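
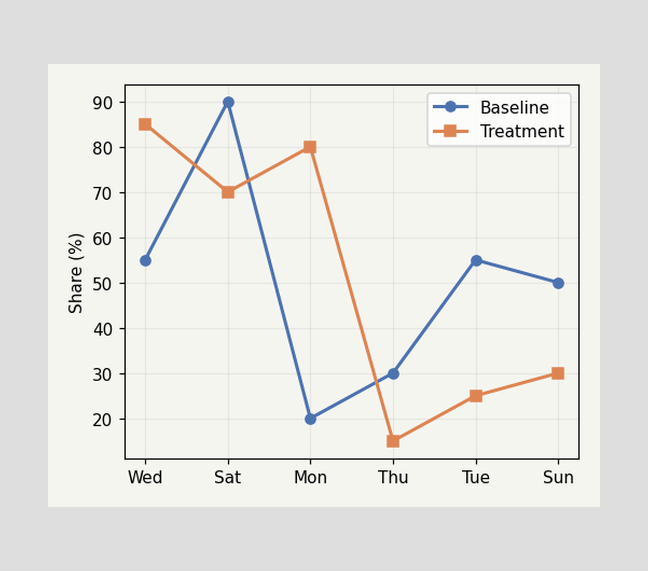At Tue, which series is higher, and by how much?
At Tue, Baseline sits above the other line by 30%.

Baseline, by 30%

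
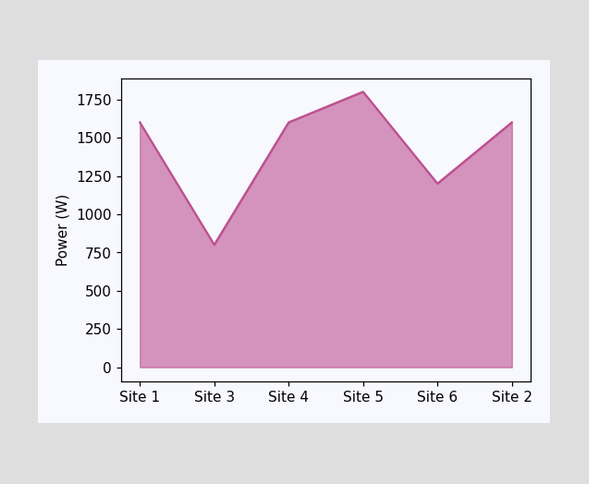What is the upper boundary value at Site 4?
1600W

At Site 4 the upper boundary is at 1600W.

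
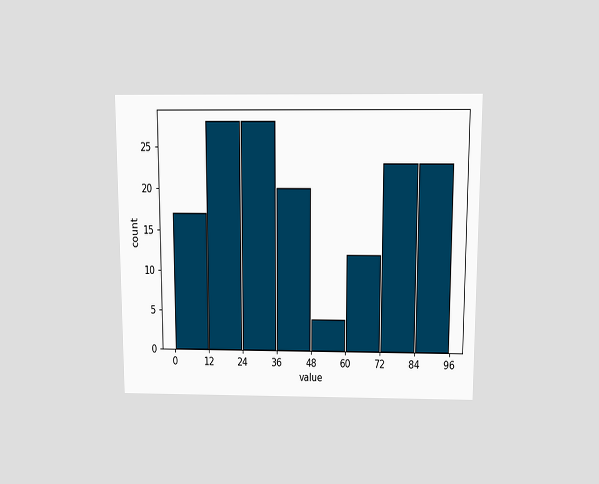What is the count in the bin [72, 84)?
23

The chart is viewed slightly from above. The [72, 84) bin has height 23.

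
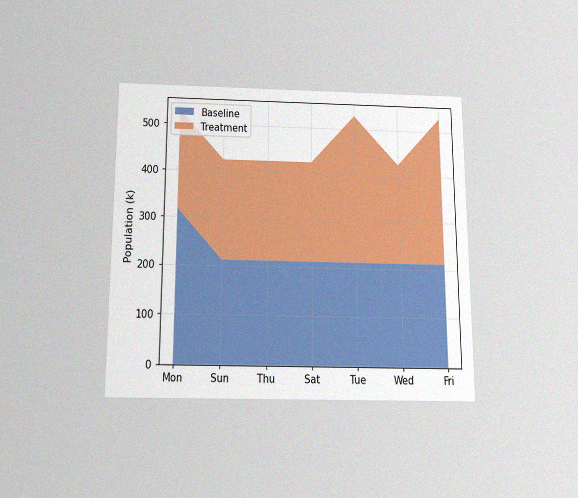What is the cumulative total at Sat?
The chart is viewed slightly from below, with some photo noise. The stacked total at Sat reaches 424k.

424k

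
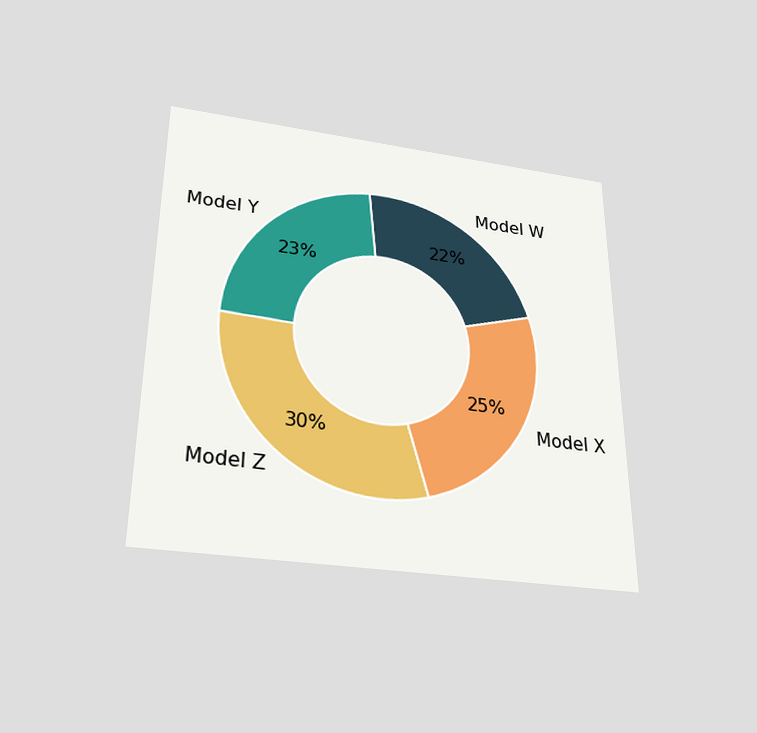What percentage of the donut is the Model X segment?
25%

The chart is viewed slightly from below. The Model X segment takes up 25% of the ring.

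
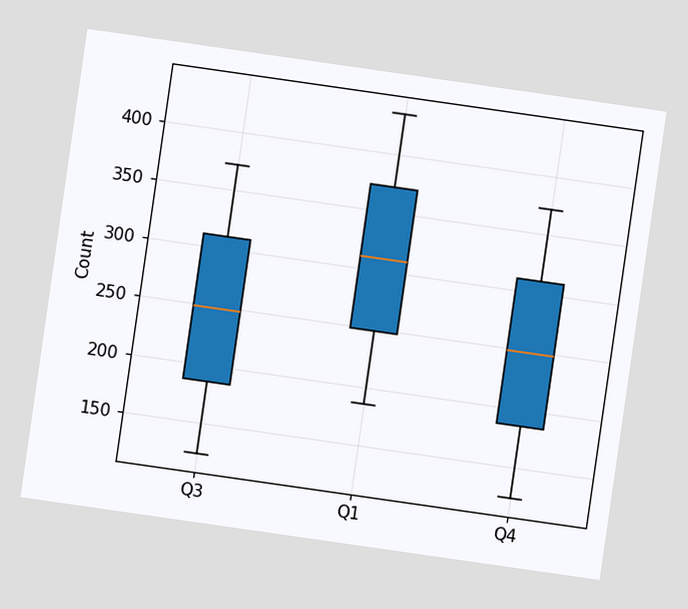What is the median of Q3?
248

The chart is tilted about 8° clockwise. The median line in the Q3 box sits at 248.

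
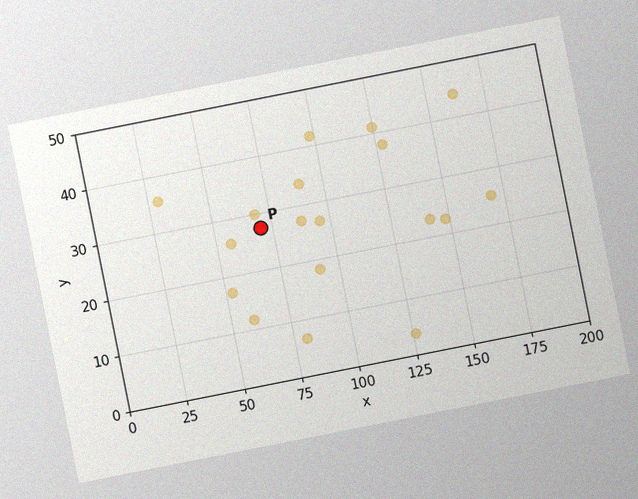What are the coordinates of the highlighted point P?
(70, 27.5)

The chart is tilted about 11° counter-clockwise, with some photo noise. Following the gridlines from P to each axis, P sits at (70, 27.5).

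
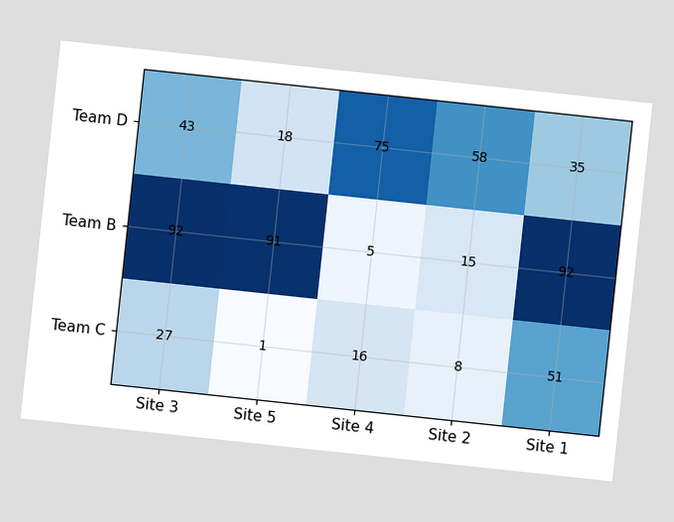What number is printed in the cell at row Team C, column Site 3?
27

The chart is tilted about 6° clockwise. The (Team C, Site 3) cell reads 27.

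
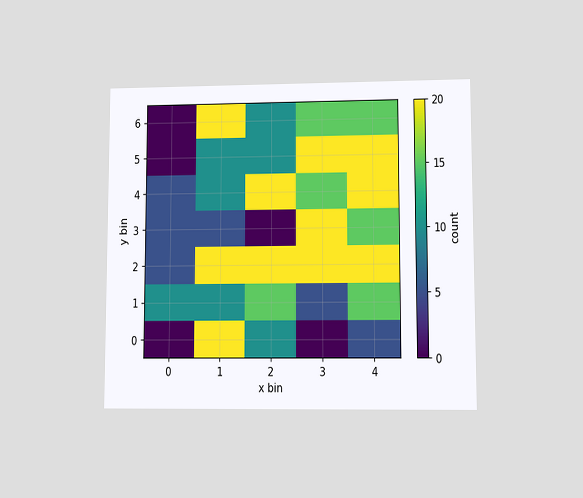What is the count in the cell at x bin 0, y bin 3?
The chart is viewed at a slight angle. Matching the cell (0, 3) against the colorbar gives 5.

5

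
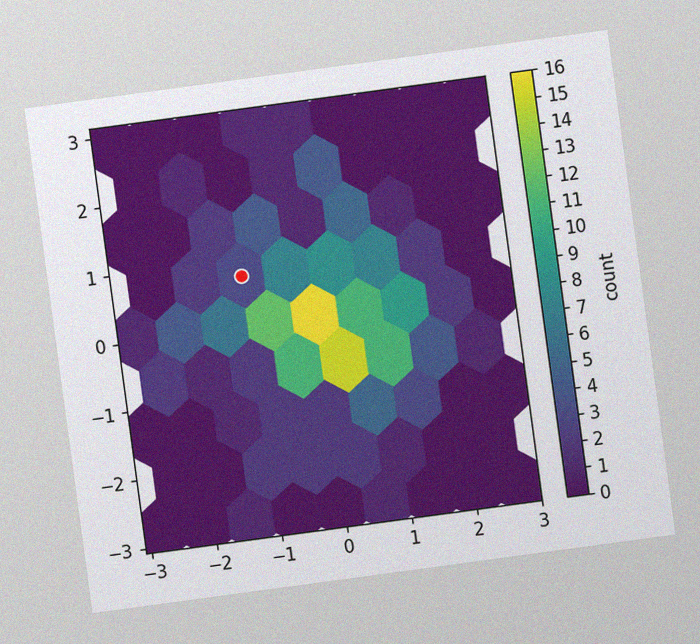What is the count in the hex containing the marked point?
The chart is tilted about 8° counter-clockwise, with some photo noise. The marked hex reads 3 on the colorbar.

3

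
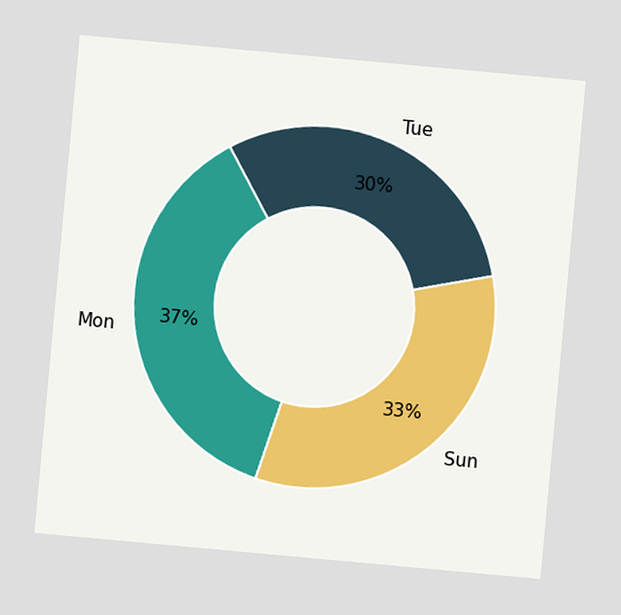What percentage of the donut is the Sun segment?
The chart is tilted about 5° clockwise. The Sun segment takes up 33% of the ring.

33%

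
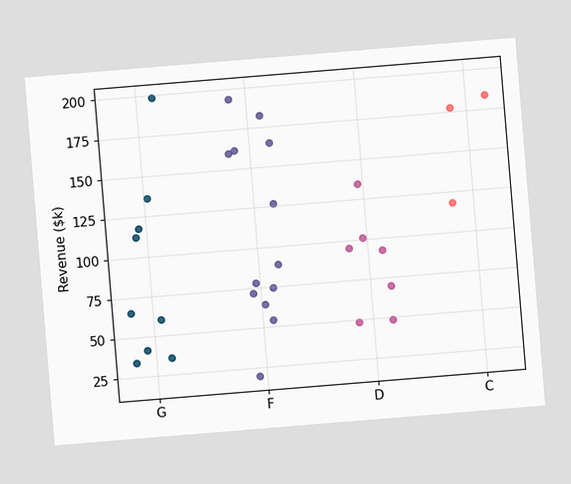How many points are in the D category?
The chart is tilted about 5° counter-clockwise. Counting the markers in the D column gives 7.

7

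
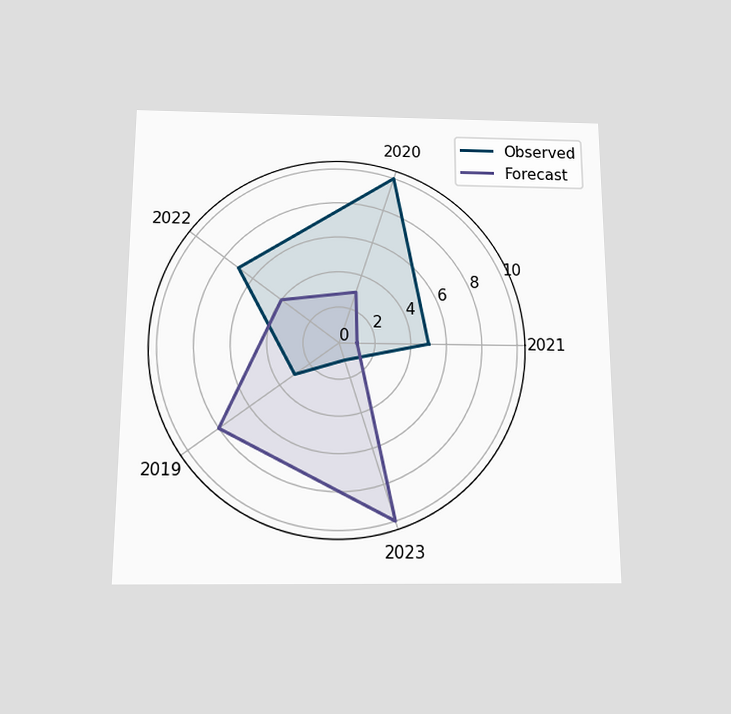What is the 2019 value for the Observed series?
3

The chart is viewed slightly from below. On the 2019 axis, Observed reaches 3.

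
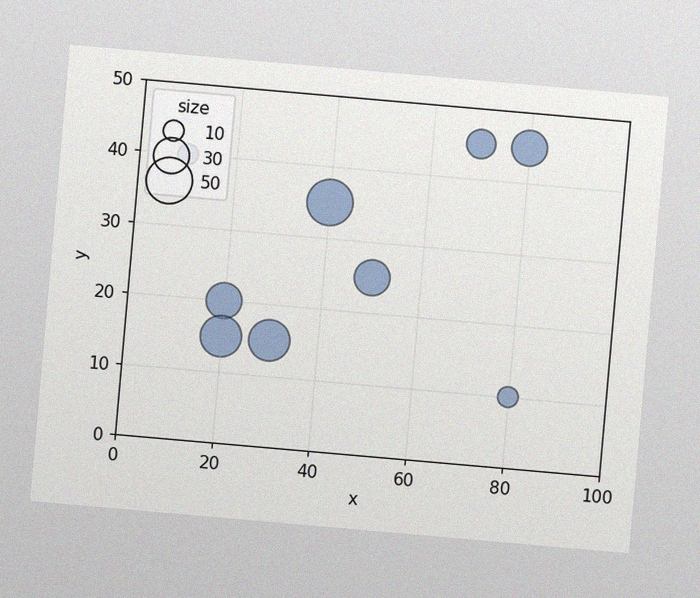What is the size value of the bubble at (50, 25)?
30

The chart is tilted about 5° clockwise, with some photo noise. Matching the bubble at (50, 25) against the size legend gives 30.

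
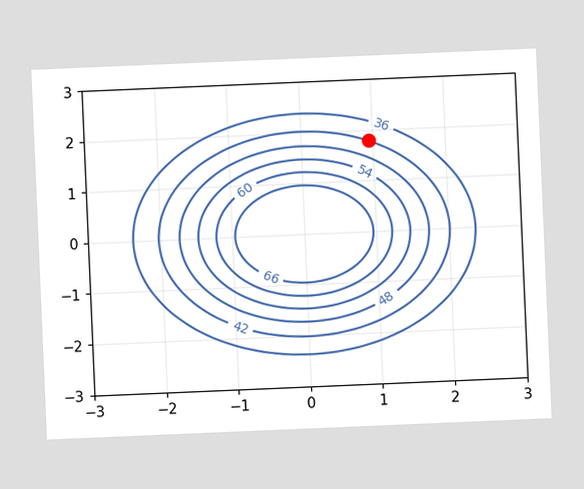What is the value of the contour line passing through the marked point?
The chart is tilted about 2° counter-clockwise. The marked point sits on the contour labelled 42.

42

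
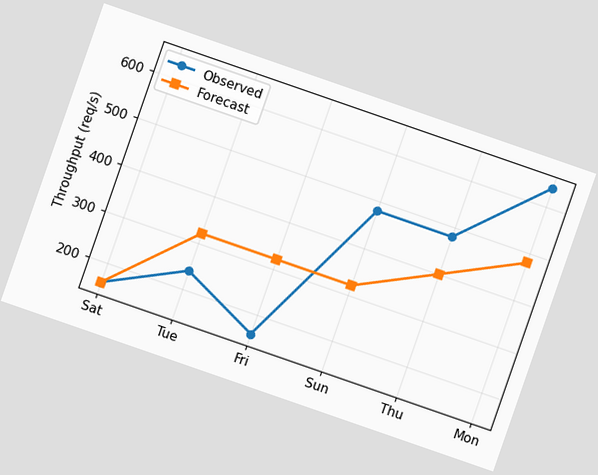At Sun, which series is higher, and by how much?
The chart is tilted about 19° clockwise. At Sun, Observed sits above the other line by 160req/s.

Observed, by 160req/s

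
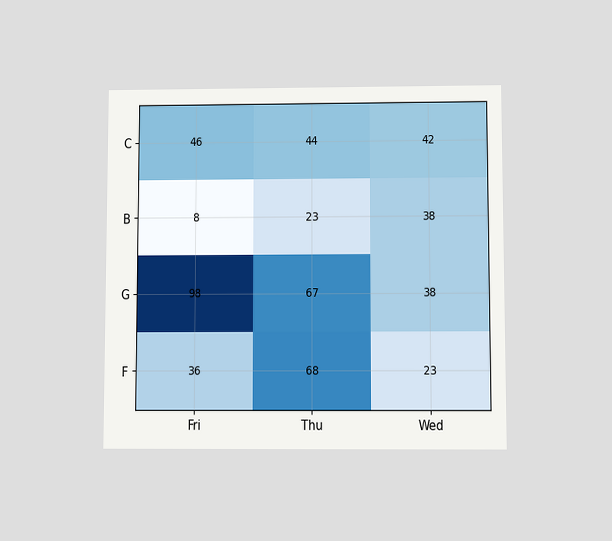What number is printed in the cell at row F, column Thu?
68

The chart is viewed slightly from below. The (F, Thu) cell reads 68.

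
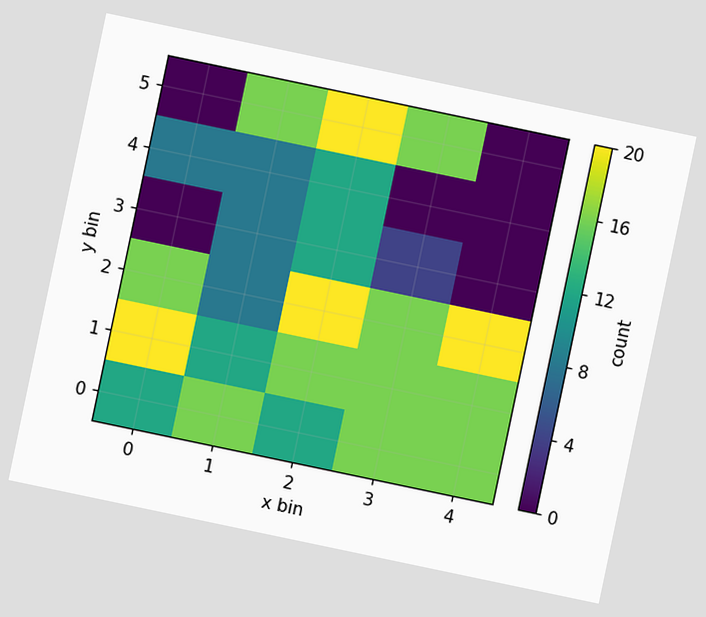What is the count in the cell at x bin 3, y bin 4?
The chart is tilted about 12° clockwise. Matching the cell (3, 4) against the colorbar gives 0.

0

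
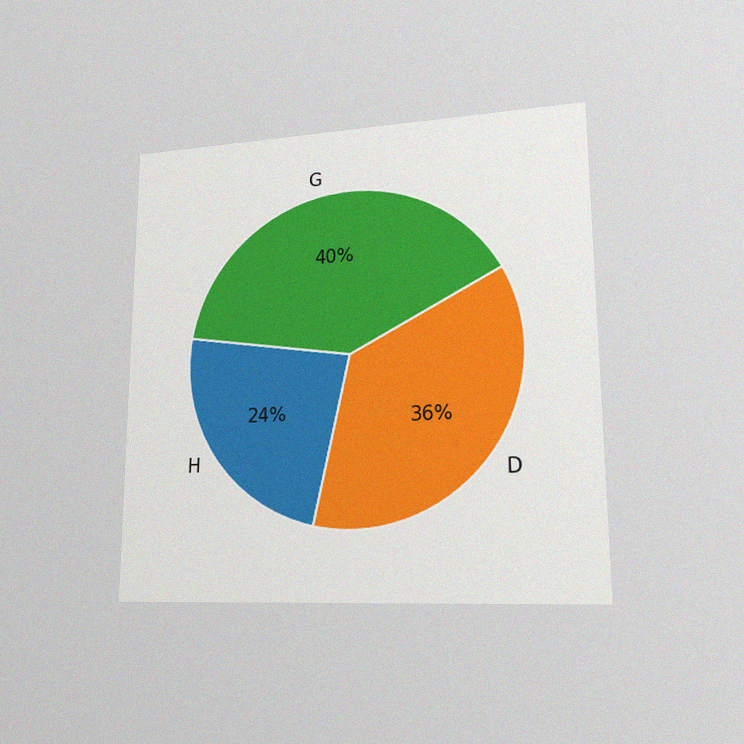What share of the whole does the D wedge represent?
The chart is viewed at a slight angle, with some photo noise. The D slice takes up 36% of the pie.

36%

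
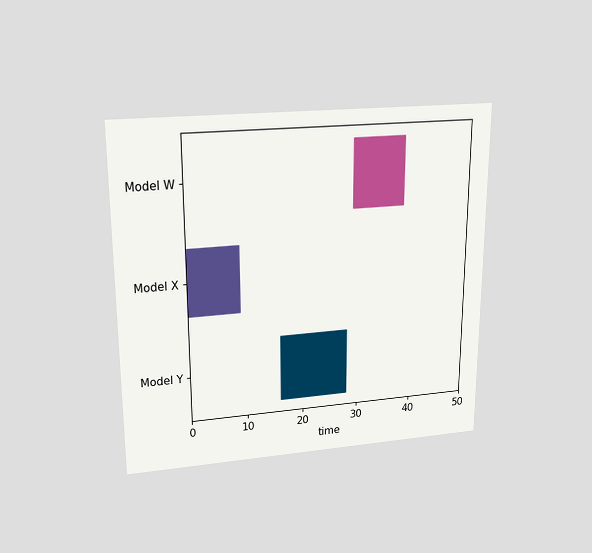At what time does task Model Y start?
The chart is viewed slightly from above. The Model Y bar begins at t=16.

16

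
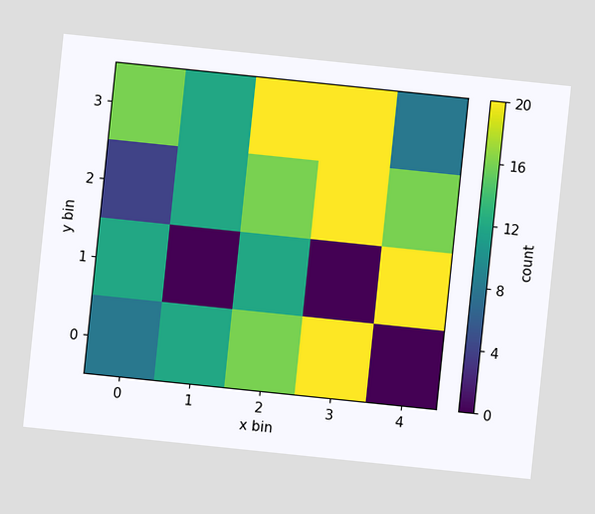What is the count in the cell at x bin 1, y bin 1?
The chart is tilted about 6° clockwise. Matching the cell (1, 1) against the colorbar gives 0.

0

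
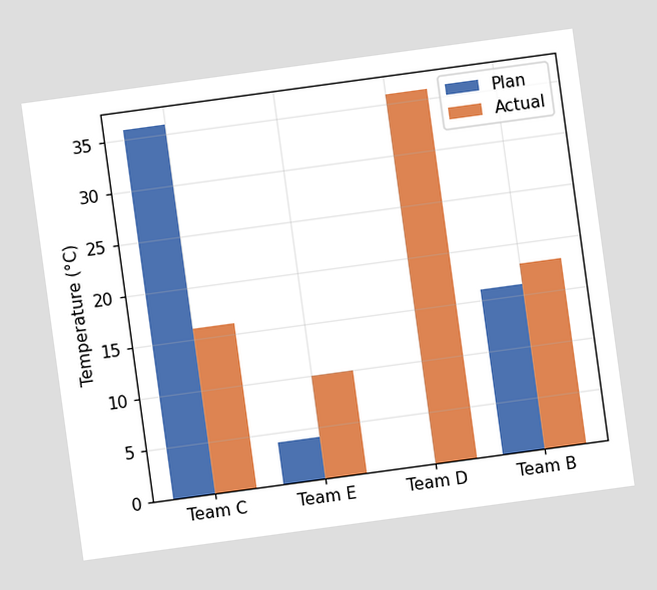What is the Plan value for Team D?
The chart is tilted about 8° counter-clockwise. The Plan bar at Team D reaches 0°C on the y-axis.

0°C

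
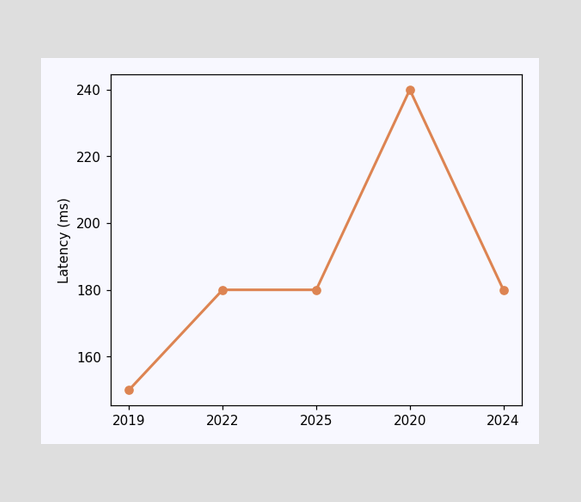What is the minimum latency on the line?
150ms

The lowest point is at 2019, and reading across to the y-axis gives 150ms.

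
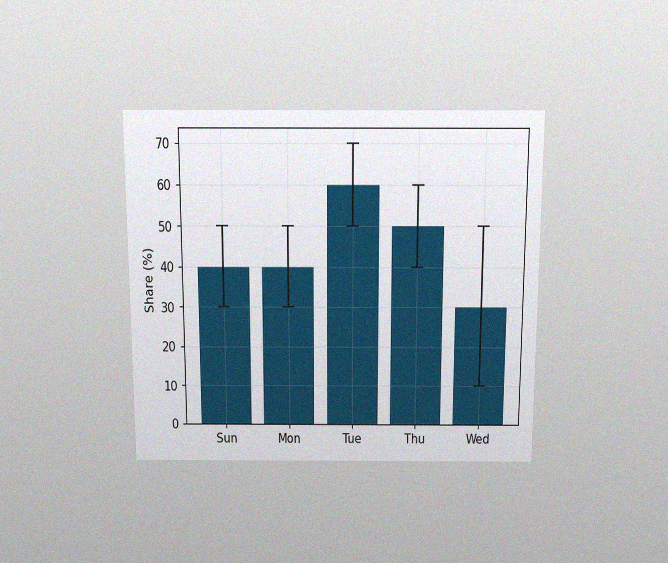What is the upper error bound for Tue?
70%

The chart is viewed slightly from above, with some photo noise. The Tue bar's upper whisker reaches 70%.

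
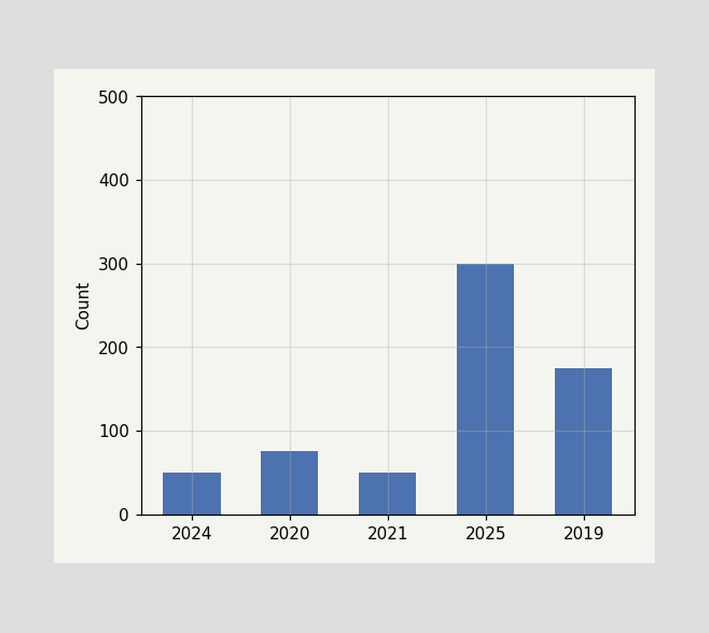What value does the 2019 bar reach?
175

Reading along the chart's y-axis, the 2019 bar reaches 175.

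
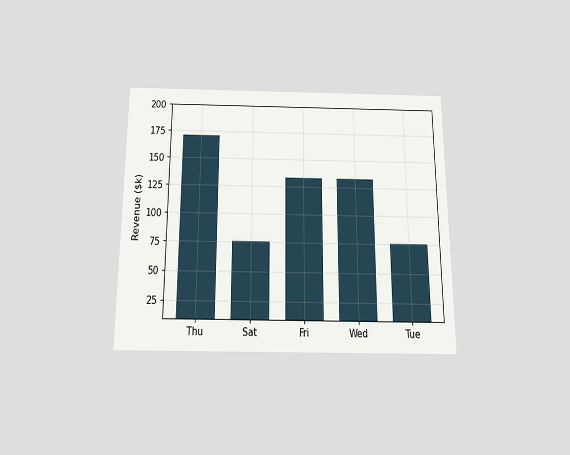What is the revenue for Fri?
The chart is viewed slightly from below. Reading along the chart's y-axis, the Fri bar reaches $133k.

$133k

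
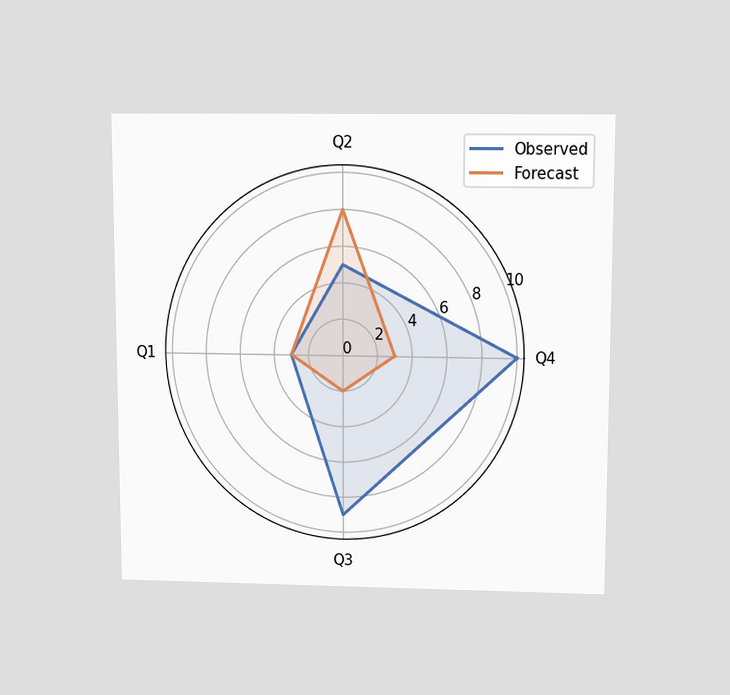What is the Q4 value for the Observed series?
The chart is viewed slightly from above. On the Q4 axis, Observed reaches 10.

10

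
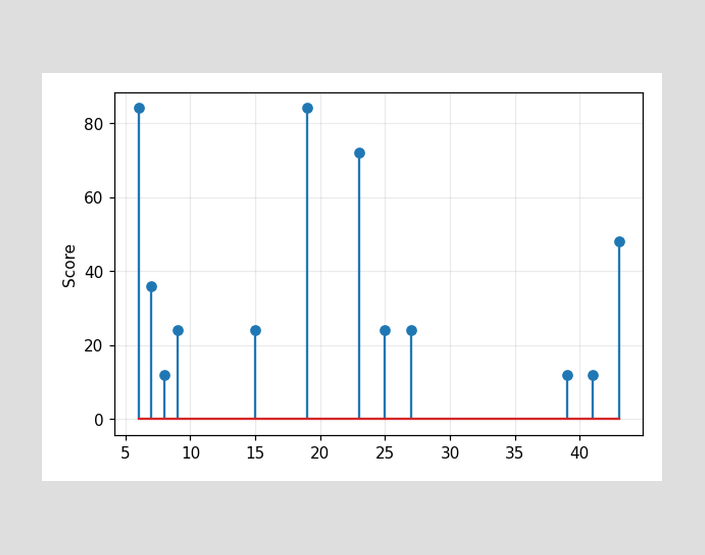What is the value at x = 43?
The stem at x=43 reaches 48.

48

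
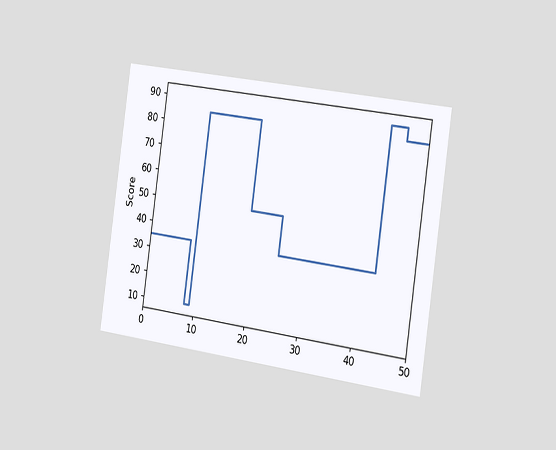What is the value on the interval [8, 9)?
The chart is tilted about 8° clockwise and viewed slightly from the right. On [8, 9) the step sits at 10.

10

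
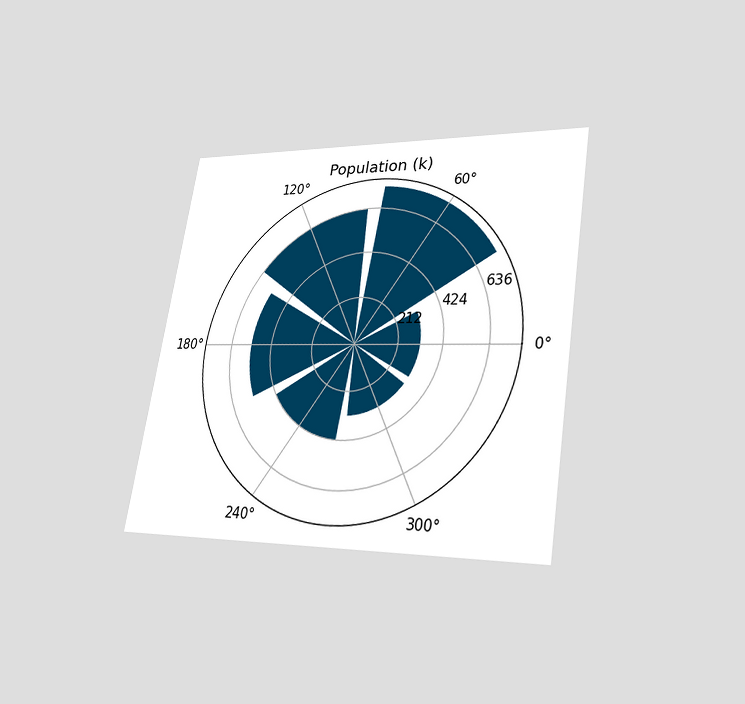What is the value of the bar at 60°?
The chart is tilted about 9° clockwise and viewed at a slight angle. The bar at 60° reaches 742k on the radial axis.

742k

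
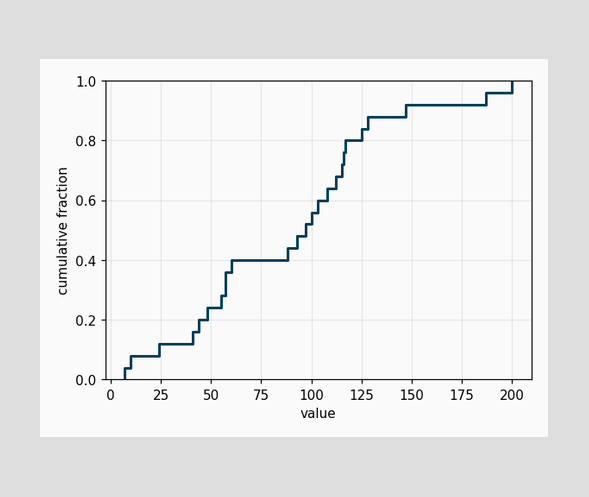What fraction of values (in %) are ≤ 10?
At x=10 the ECDF step is at 8%.

8%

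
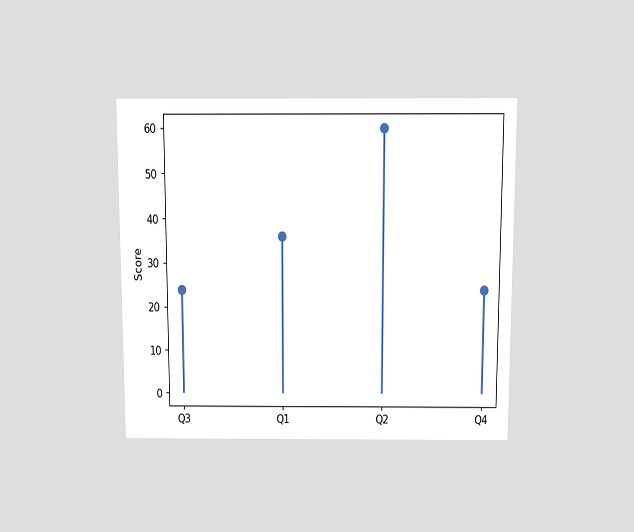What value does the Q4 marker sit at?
The chart is viewed slightly from above. The Q4 marker sits at 24.

24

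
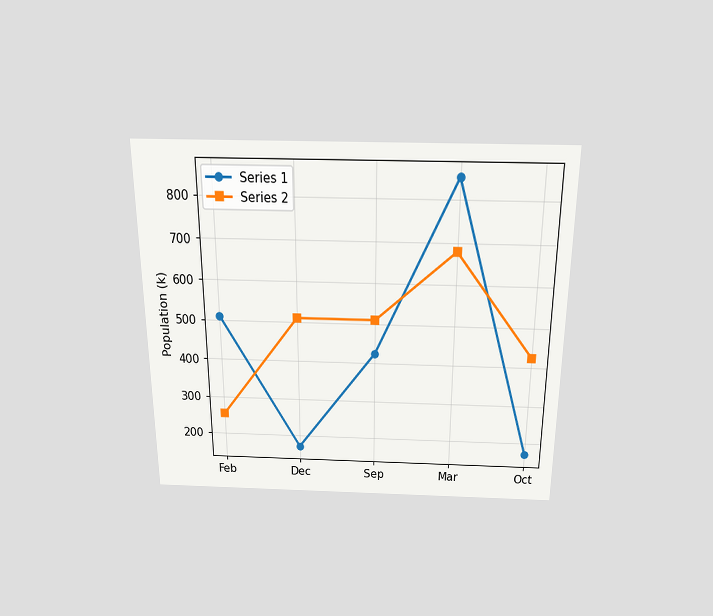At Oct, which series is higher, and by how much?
The chart is viewed slightly from above. At Oct, Series 2 sits above the other line by 255k.

Series 2, by 255k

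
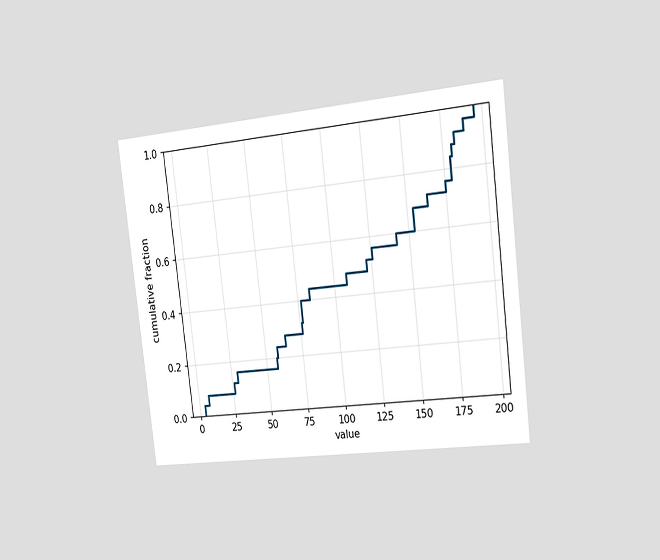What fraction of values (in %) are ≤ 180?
88%

The chart is tilted about 7° counter-clockwise and viewed slightly from the right. At x=180 the ECDF step is at 88%.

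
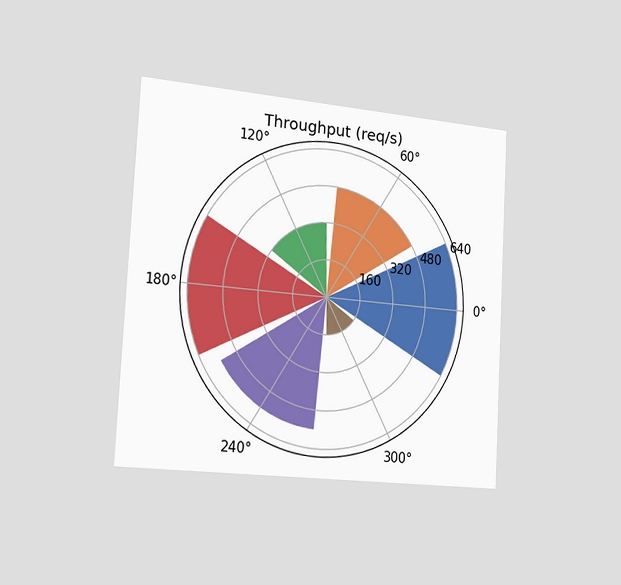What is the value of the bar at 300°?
160req/s

The chart is tilted about 3° clockwise and viewed slightly from the left. The bar at 300° reaches 160req/s on the radial axis.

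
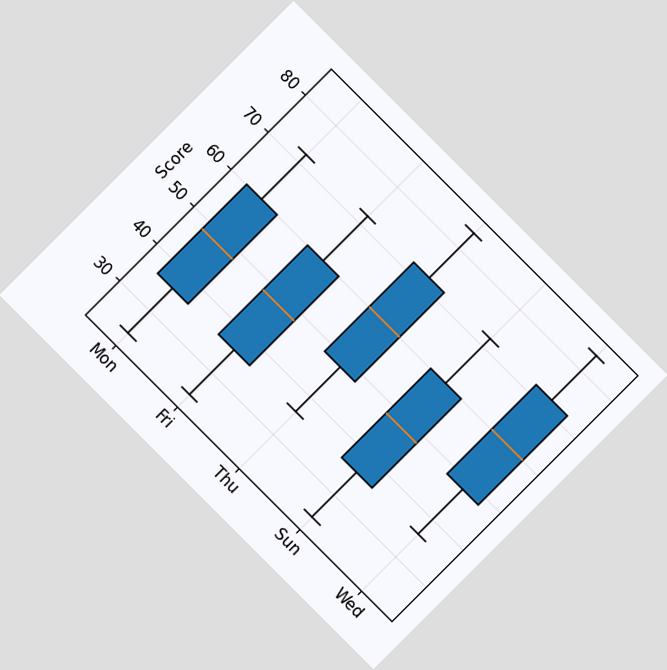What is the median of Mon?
The chart is tilted about 45° clockwise. The median line in the Mon box sits at 48.

48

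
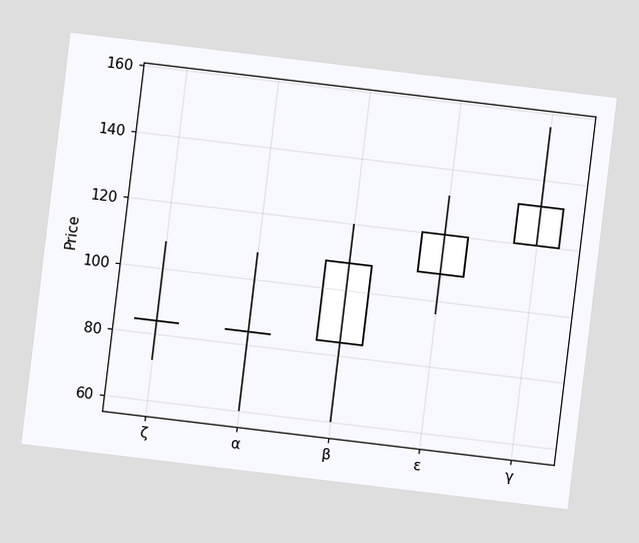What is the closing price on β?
108

The chart is tilted about 7° clockwise. The β candle closes at 108.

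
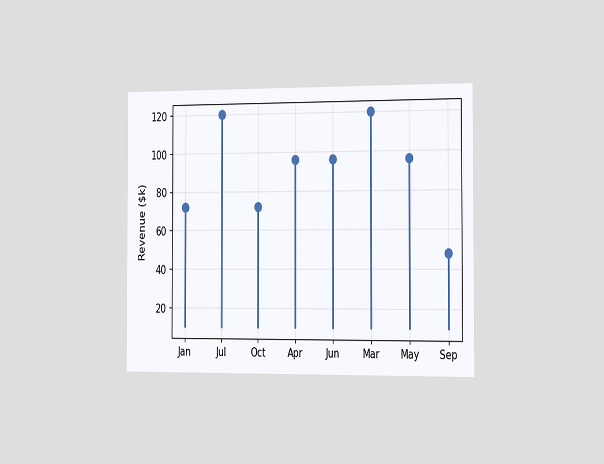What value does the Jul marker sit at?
$120k

The chart is viewed slightly from the right. The Jul marker sits at $120k.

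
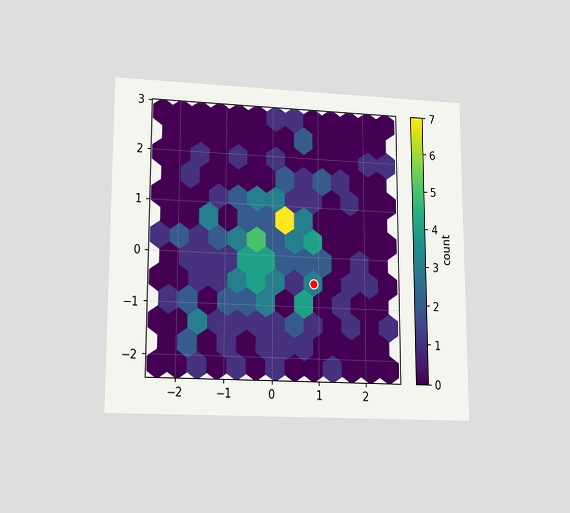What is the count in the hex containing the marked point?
The chart is viewed at a slight angle. The marked hex reads 3 on the colorbar.

3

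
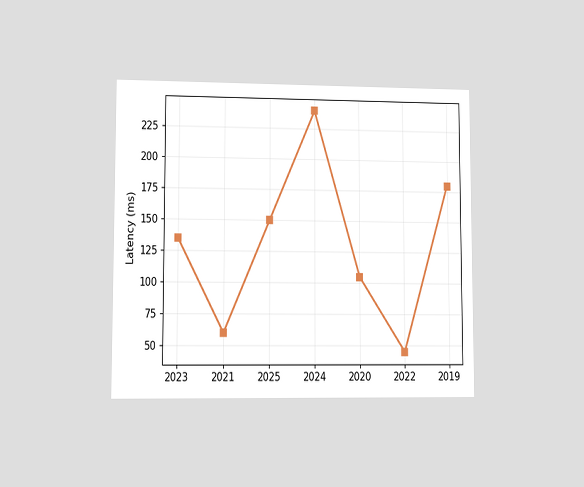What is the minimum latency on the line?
45ms

The chart is viewed at a slight angle. The lowest point is at 2022, and reading across to the y-axis gives 45ms.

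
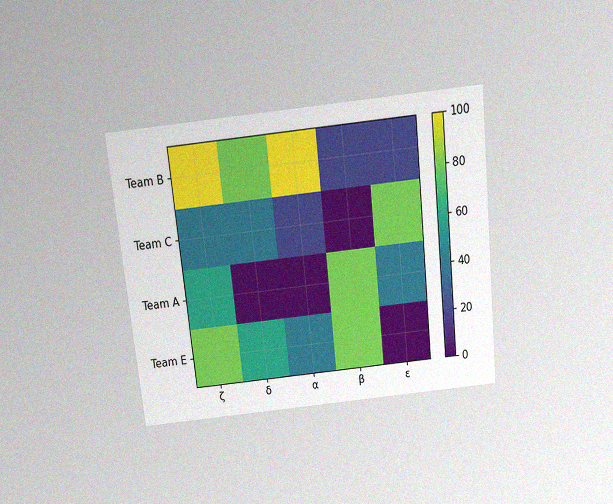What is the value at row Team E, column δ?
The chart is tilted about 6° counter-clockwise and viewed slightly from above, with some photo noise. Matching cell (Team E, δ) against the colorbar gives 60.

60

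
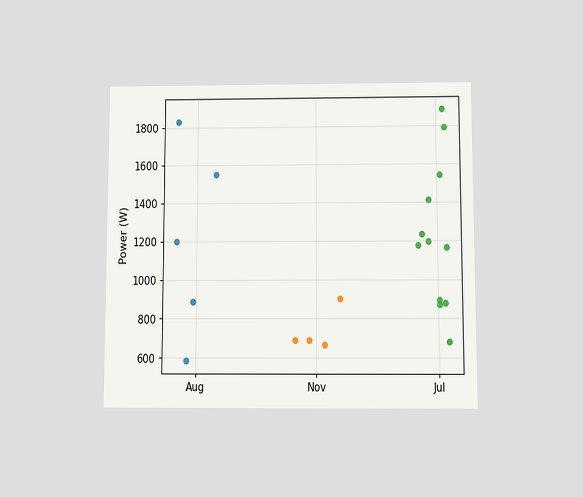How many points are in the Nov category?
4

The chart is viewed slightly from below. Counting the markers in the Nov column gives 4.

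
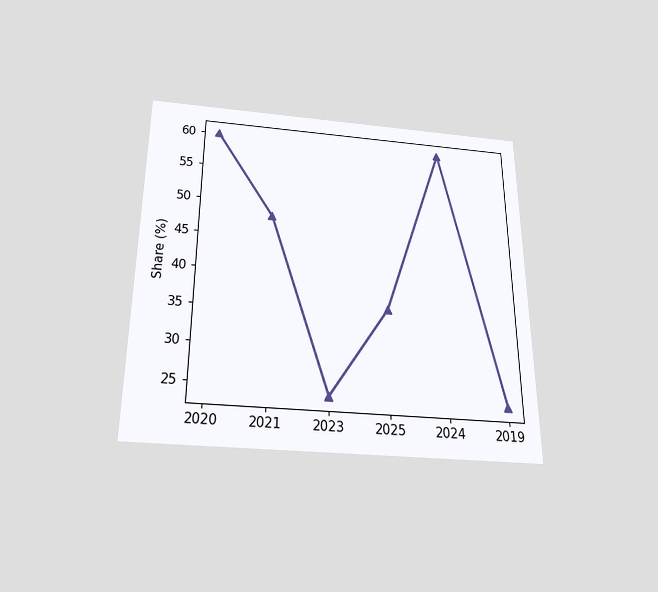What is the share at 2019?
The chart is viewed slightly from below. At 2019, the line is at 24%.

24%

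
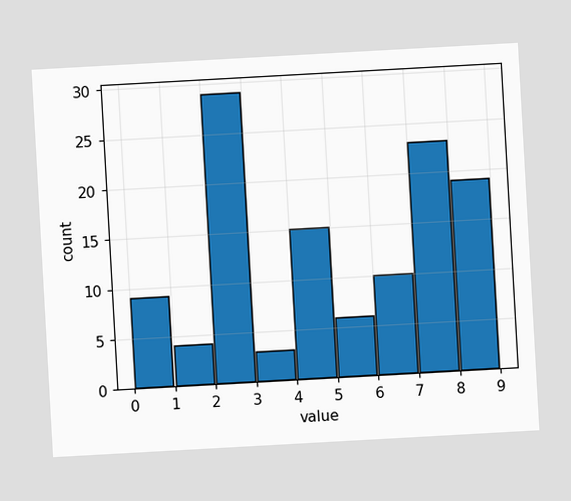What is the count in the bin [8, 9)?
19

The chart is tilted about 3° counter-clockwise. The [8, 9) bin has height 19.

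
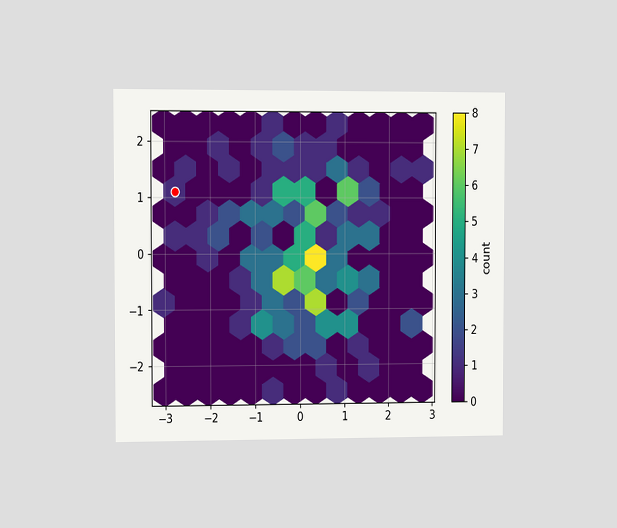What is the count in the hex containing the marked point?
1

The chart is viewed slightly from the left. The marked hex reads 1 on the colorbar.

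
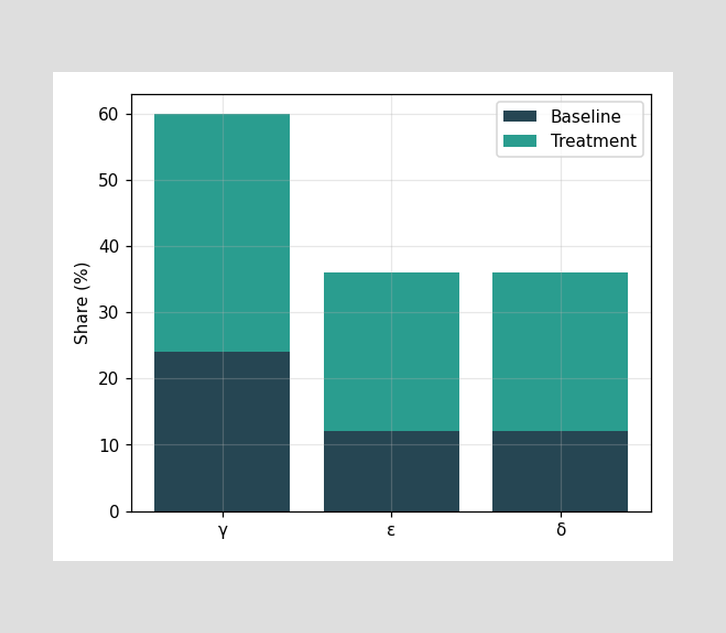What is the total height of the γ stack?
60%

The γ stack's top reaches 60% on the y-axis.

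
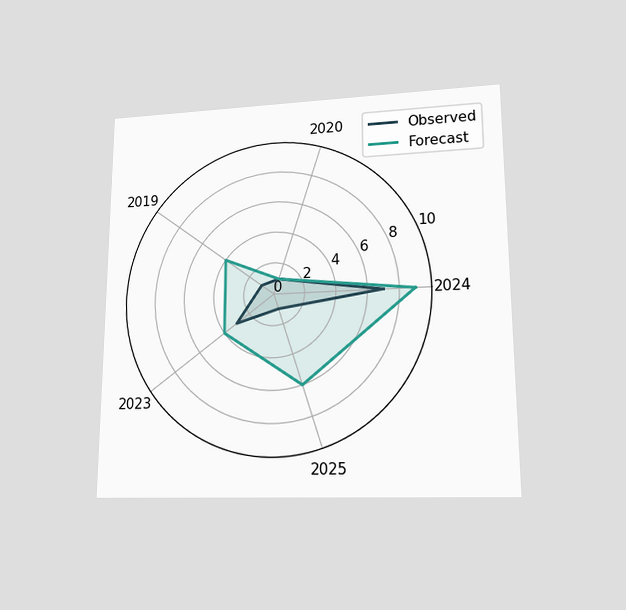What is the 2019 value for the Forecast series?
4

The chart is viewed at a slight angle. On the 2019 axis, Forecast reaches 4.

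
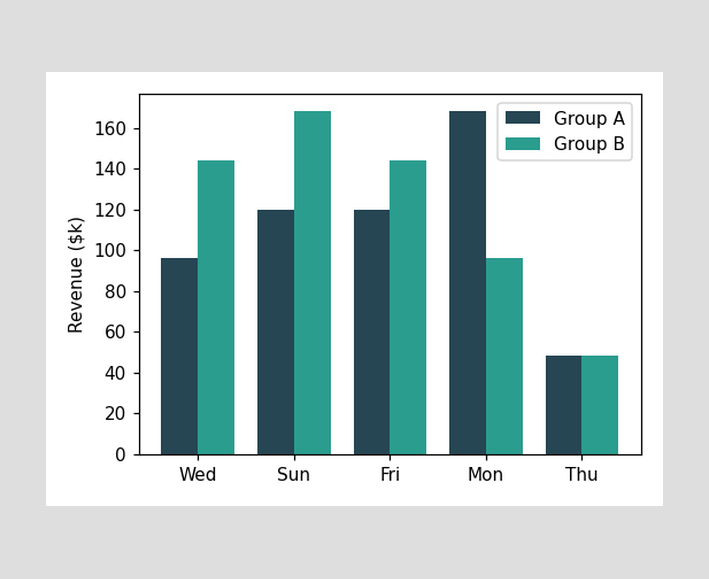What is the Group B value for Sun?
The Group B bar at Sun reaches $168k on the y-axis.

$168k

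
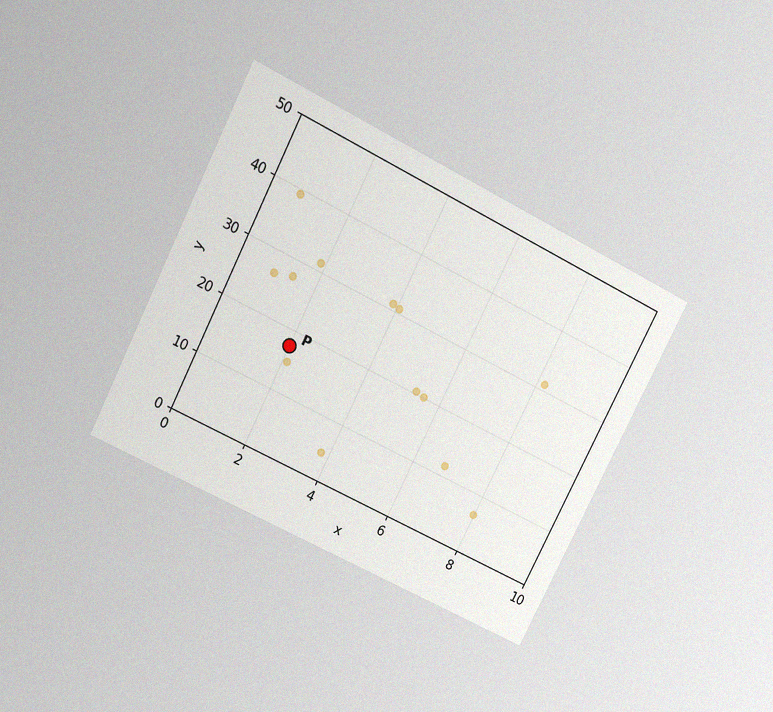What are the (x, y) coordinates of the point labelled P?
The chart is tilted about 27° clockwise and viewed slightly from above, with some photo noise. Following the gridlines from P to each axis, P sits at (2, 17.5).

(2, 17.5)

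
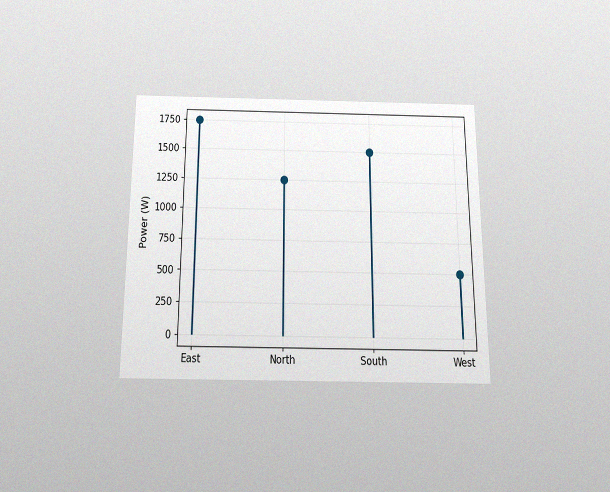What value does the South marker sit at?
1500W

The chart is viewed slightly from below, with some photo noise. The South marker sits at 1500W.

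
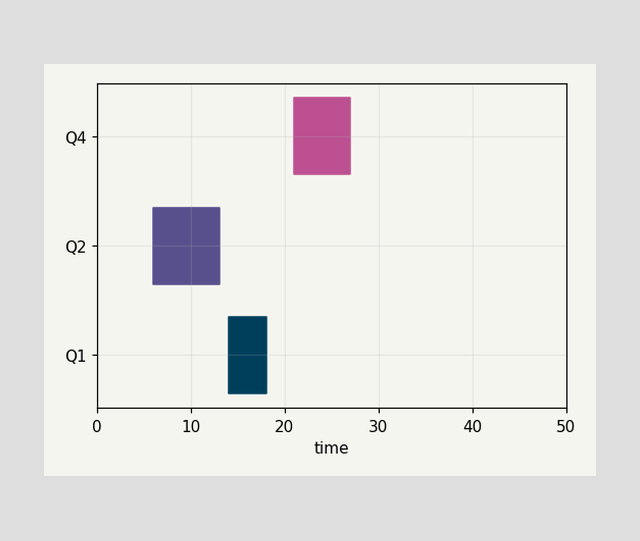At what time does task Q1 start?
14

The Q1 bar begins at t=14.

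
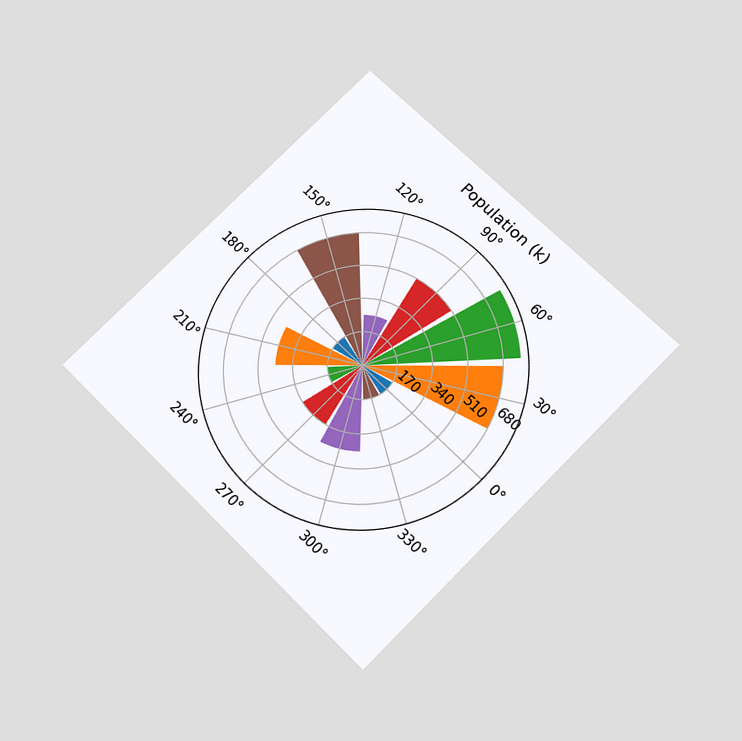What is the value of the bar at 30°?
The chart is tilted about 45° clockwise and viewed slightly from below. The bar at 30° reaches 680k on the radial axis.

680k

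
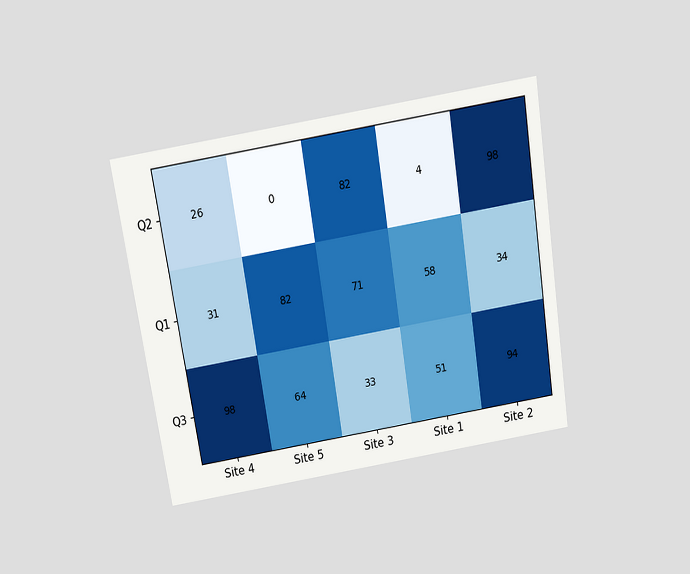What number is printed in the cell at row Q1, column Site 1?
The chart is tilted about 9° counter-clockwise and viewed slightly from above. The (Q1, Site 1) cell reads 58.

58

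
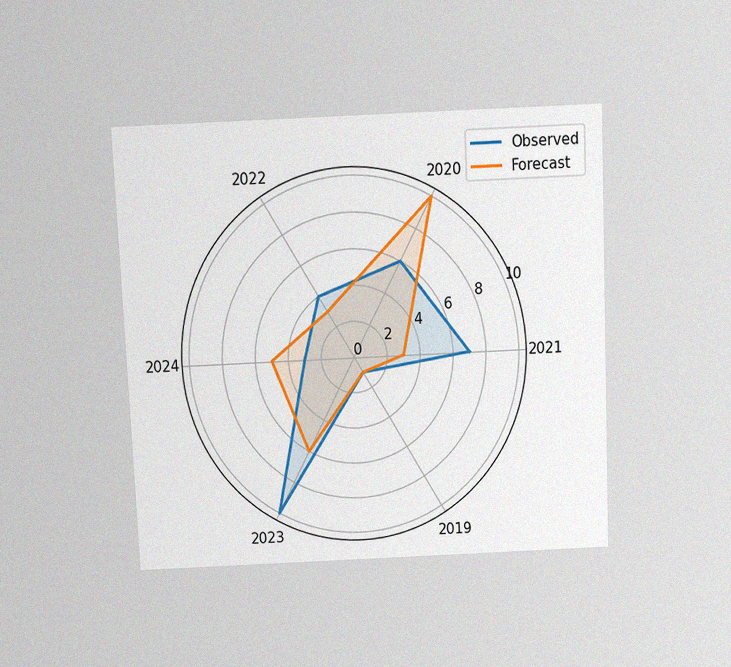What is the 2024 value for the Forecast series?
5

The chart is tilted about 3° counter-clockwise and viewed slightly from above, with some photo noise. On the 2024 axis, Forecast reaches 5.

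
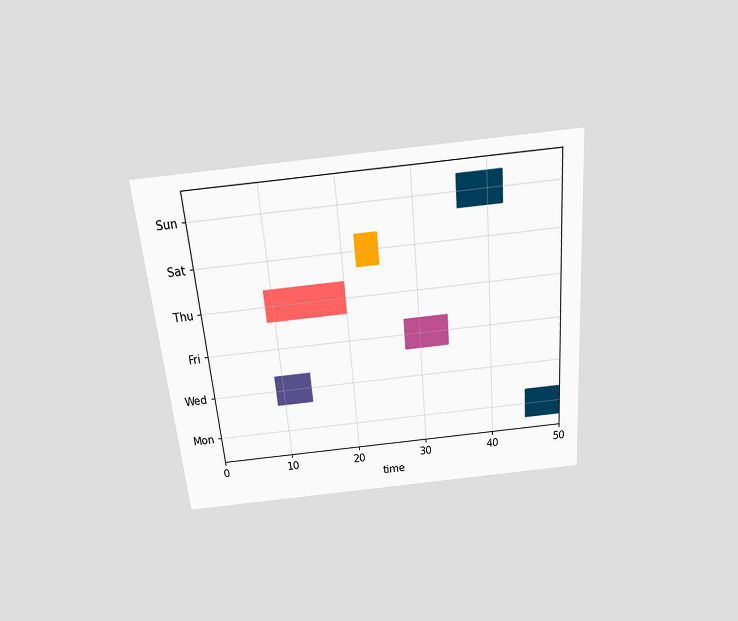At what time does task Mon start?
45

The chart is tilted about 5° counter-clockwise and viewed slightly from above. The Mon bar begins at t=45.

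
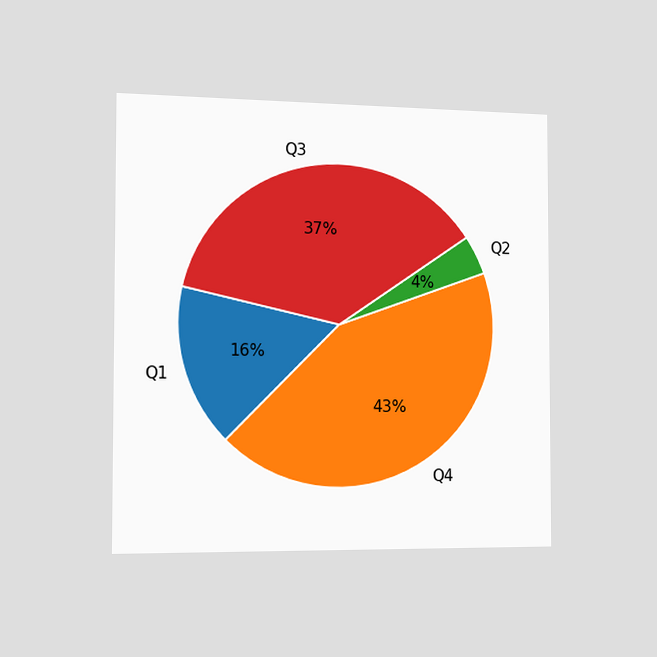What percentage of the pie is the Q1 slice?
The chart is viewed slightly from the left. The Q1 slice takes up 16% of the pie.

16%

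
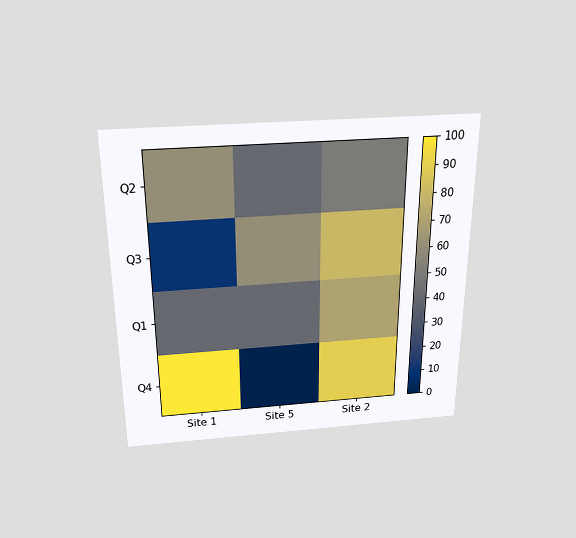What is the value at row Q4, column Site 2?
The chart is viewed slightly from above. Matching cell (Q4, Site 2) against the colorbar gives 90.

90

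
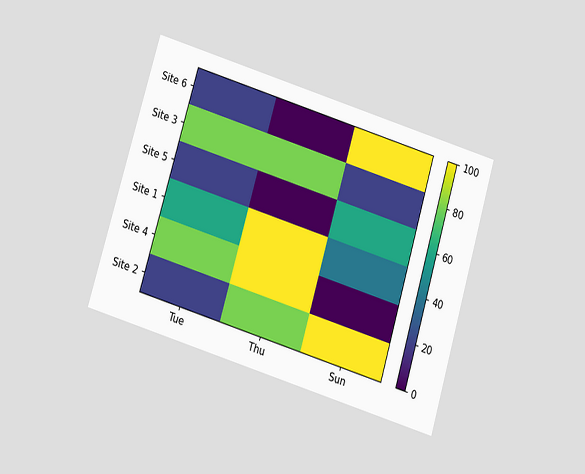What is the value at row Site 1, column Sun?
The chart is tilted about 17° clockwise and viewed slightly from below. Matching cell (Site 1, Sun) against the colorbar gives 40.

40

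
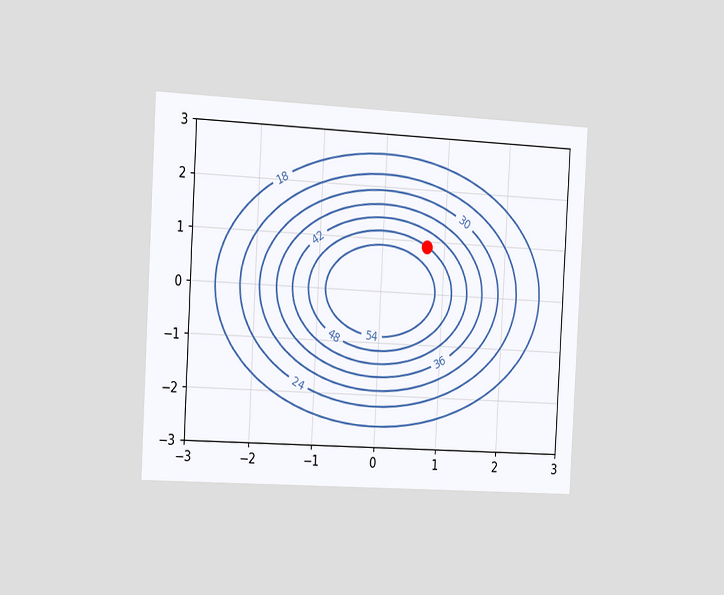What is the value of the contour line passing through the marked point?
48

The chart is tilted about 3° clockwise and viewed slightly from the left. The marked point sits on the contour labelled 48.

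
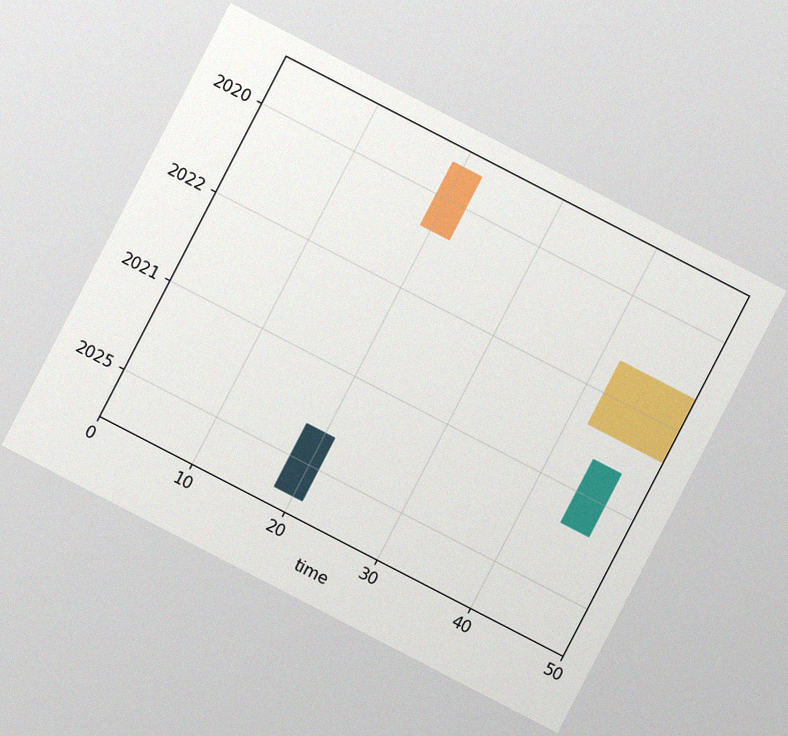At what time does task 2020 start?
The chart is tilted about 27° clockwise, with some photo noise. The 2020 bar begins at t=19.

19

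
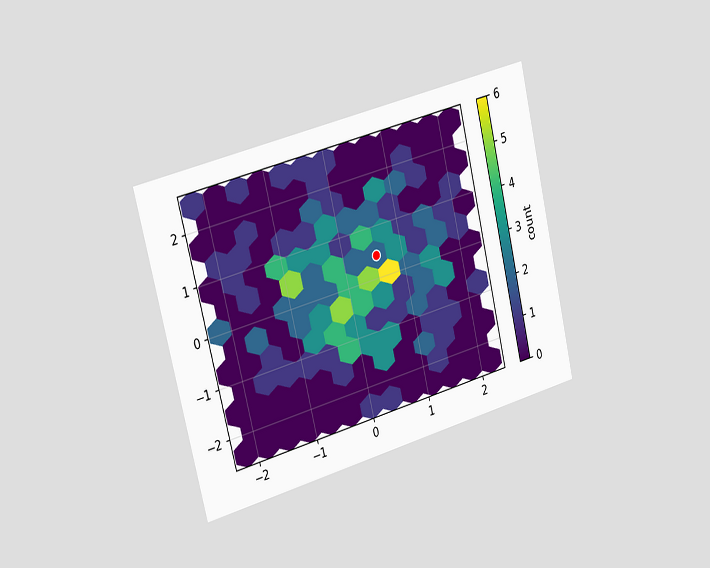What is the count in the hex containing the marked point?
2

The chart is tilted about 14° counter-clockwise and viewed slightly from the left. The marked hex reads 2 on the colorbar.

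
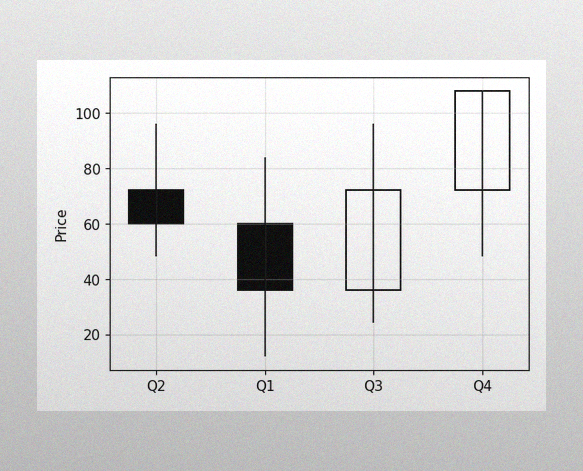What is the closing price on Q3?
72

The image has some photo noise and uneven lighting. The Q3 candle closes at 72.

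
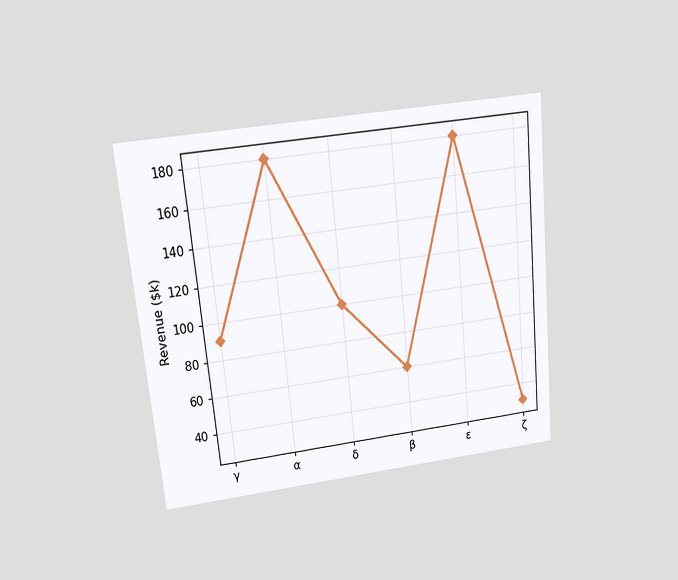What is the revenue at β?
The chart is tilted about 6° counter-clockwise and viewed at a slight angle. At β, the line is at $60k.

$60k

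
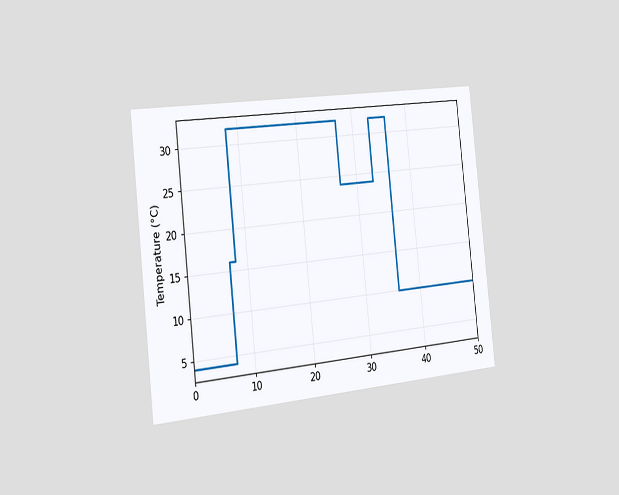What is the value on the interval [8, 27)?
The chart is tilted about 6° counter-clockwise and viewed slightly from the left. On [8, 27) the step sits at 32°C.

32°C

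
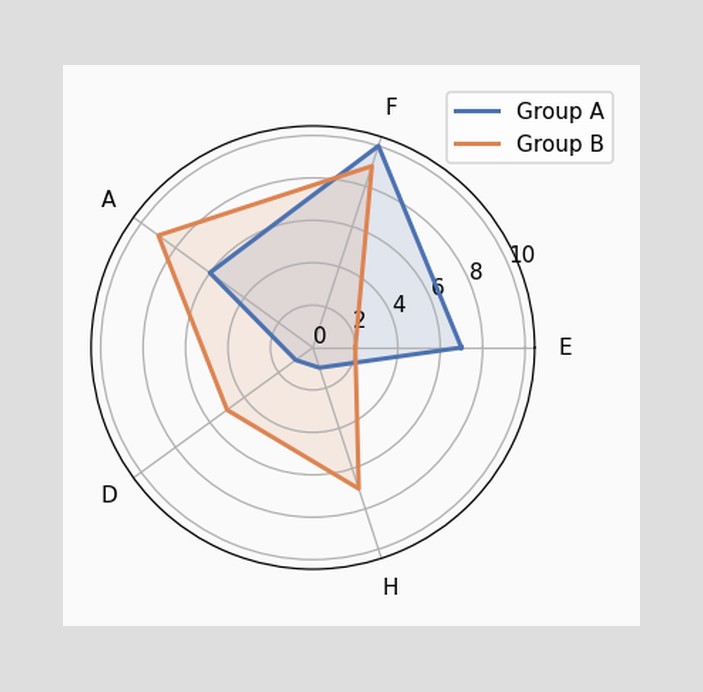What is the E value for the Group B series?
On the E axis, Group B reaches 2.

2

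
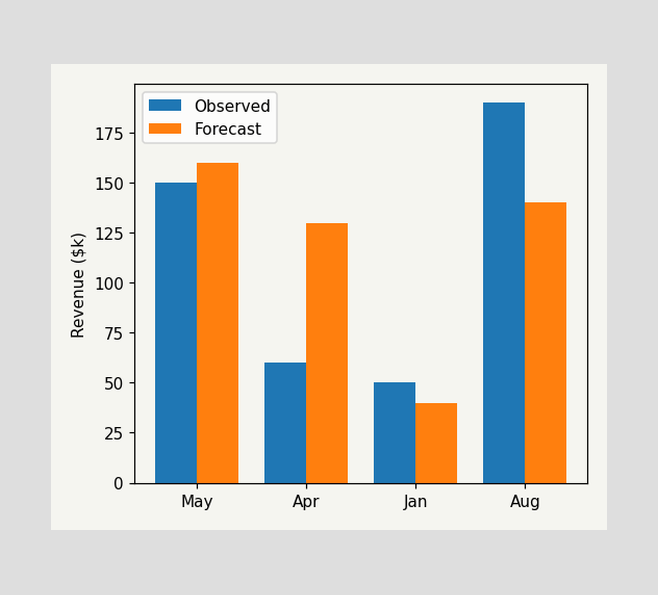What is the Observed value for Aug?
$190k

The Observed bar at Aug reaches $190k on the y-axis.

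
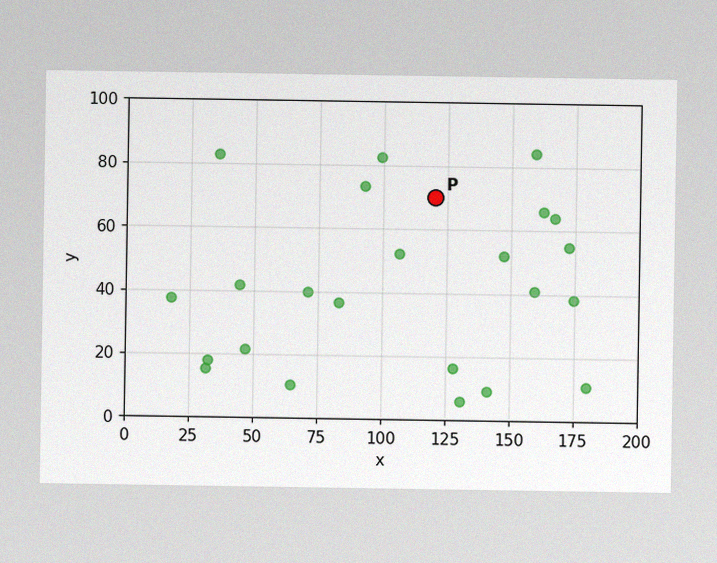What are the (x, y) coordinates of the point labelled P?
The image has some photo noise and uneven lighting. Following the gridlines from P to each axis, P sits at (120, 70).

(120, 70)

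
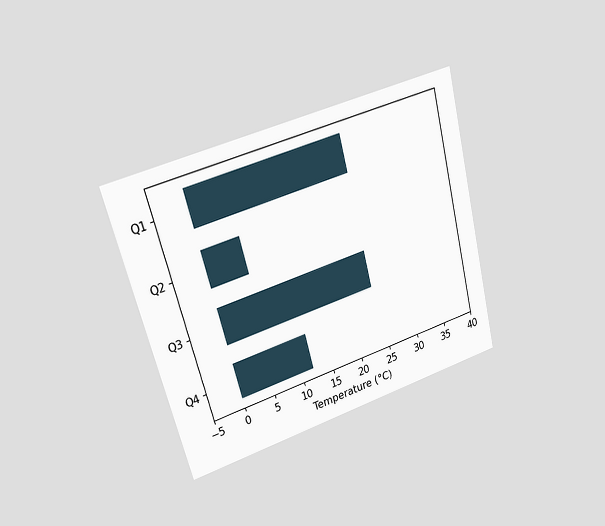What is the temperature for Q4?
12°C

The chart is tilted about 15° counter-clockwise and viewed at a slight angle. Reading along the chart's x-axis, the Q4 bar reaches 12°C.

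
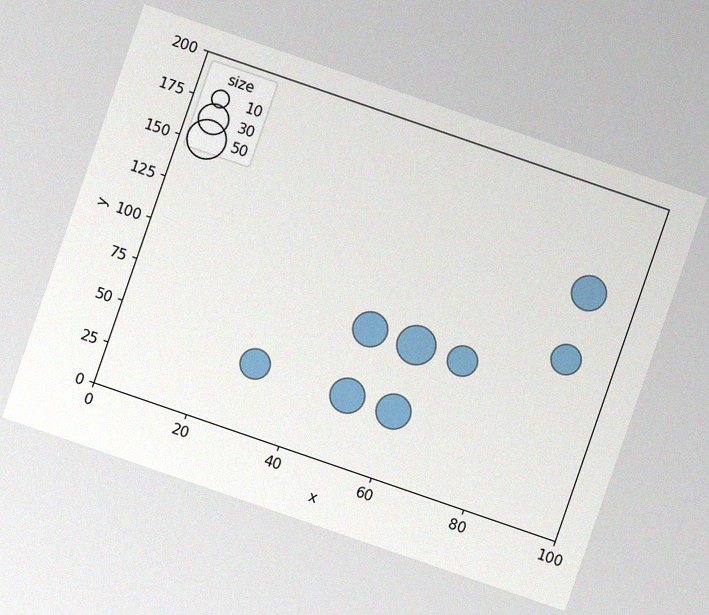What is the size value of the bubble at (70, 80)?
The chart is tilted about 19° clockwise, with some photo noise. Matching the bubble at (70, 80) against the size legend gives 30.

30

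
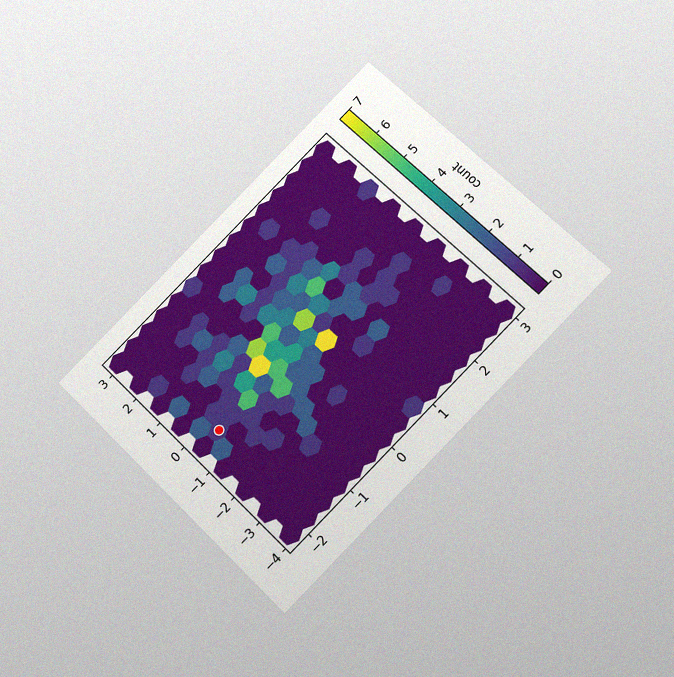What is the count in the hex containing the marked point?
The chart is tilted about 45° counter-clockwise and viewed slightly from below, with some photo noise. The marked hex reads 1 on the colorbar.

1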